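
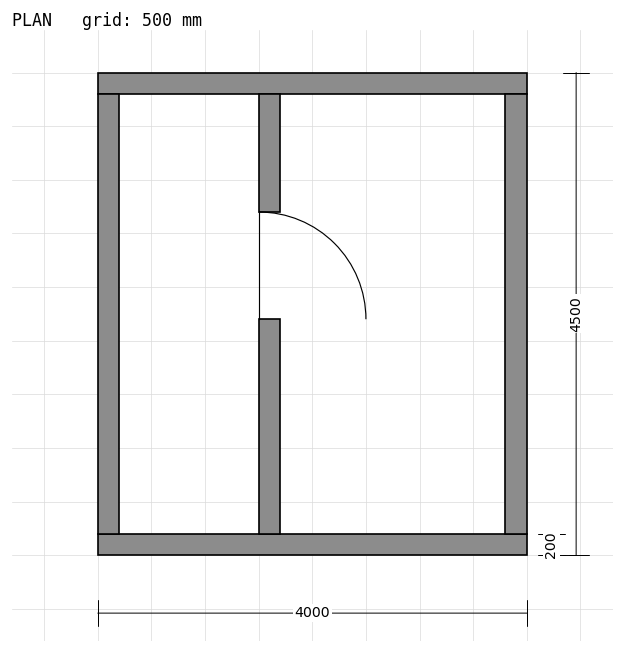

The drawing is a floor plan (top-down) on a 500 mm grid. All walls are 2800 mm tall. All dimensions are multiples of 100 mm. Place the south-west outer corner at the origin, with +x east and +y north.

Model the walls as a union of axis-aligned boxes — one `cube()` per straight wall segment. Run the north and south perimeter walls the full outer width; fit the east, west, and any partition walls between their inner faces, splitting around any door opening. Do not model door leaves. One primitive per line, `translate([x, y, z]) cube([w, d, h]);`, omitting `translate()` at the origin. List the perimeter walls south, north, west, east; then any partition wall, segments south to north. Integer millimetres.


cube([4000, 200, 2800]);
translate([0, 4300, 0]) cube([4000, 200, 2800]);
translate([0, 200, 0]) cube([200, 4100, 2800]);
translate([3800, 200, 0]) cube([200, 4100, 2800]);
translate([1500, 200, 0]) cube([200, 2000, 2800]);
translate([1500, 3200, 0]) cube([200, 1100, 2800]);


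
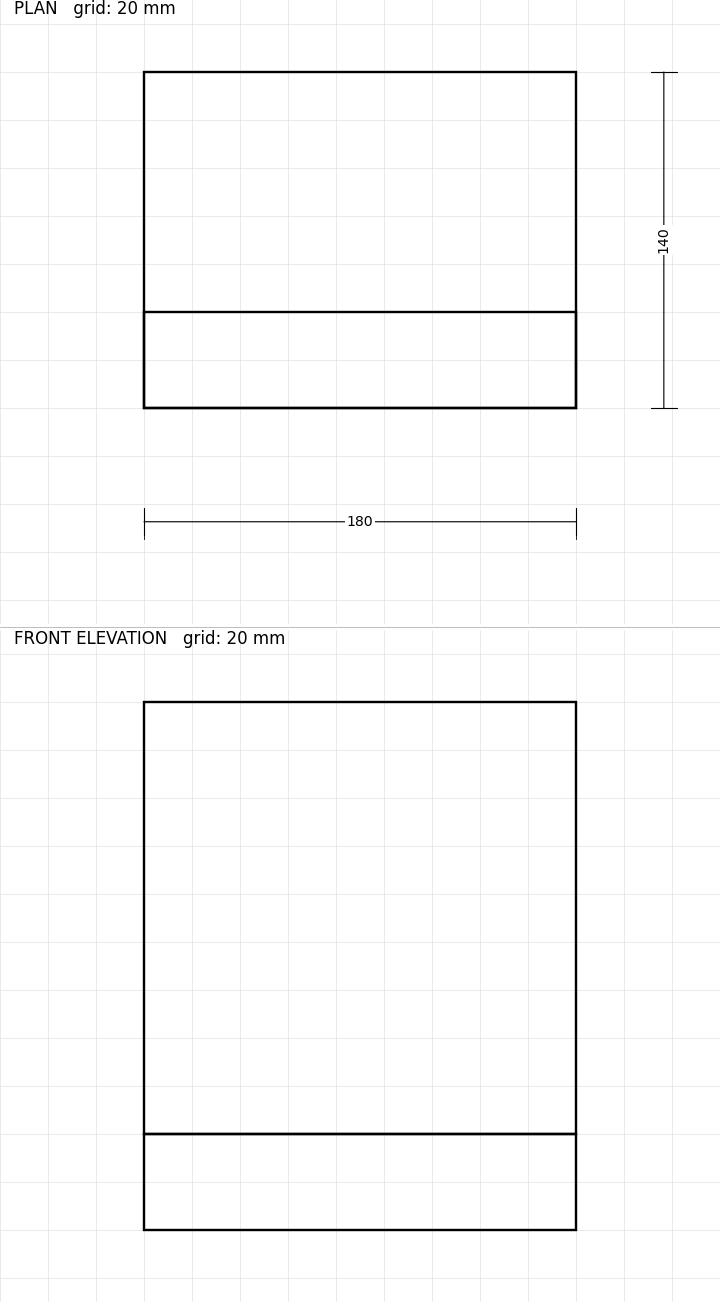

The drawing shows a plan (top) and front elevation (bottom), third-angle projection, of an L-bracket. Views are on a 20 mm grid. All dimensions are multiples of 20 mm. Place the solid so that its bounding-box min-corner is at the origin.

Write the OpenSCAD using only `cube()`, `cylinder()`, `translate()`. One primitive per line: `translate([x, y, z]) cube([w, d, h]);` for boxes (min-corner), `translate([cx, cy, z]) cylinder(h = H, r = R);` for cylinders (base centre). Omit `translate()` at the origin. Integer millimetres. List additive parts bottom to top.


cube([180, 140, 40]);
translate([0, 0, 40]) cube([180, 40, 180]);


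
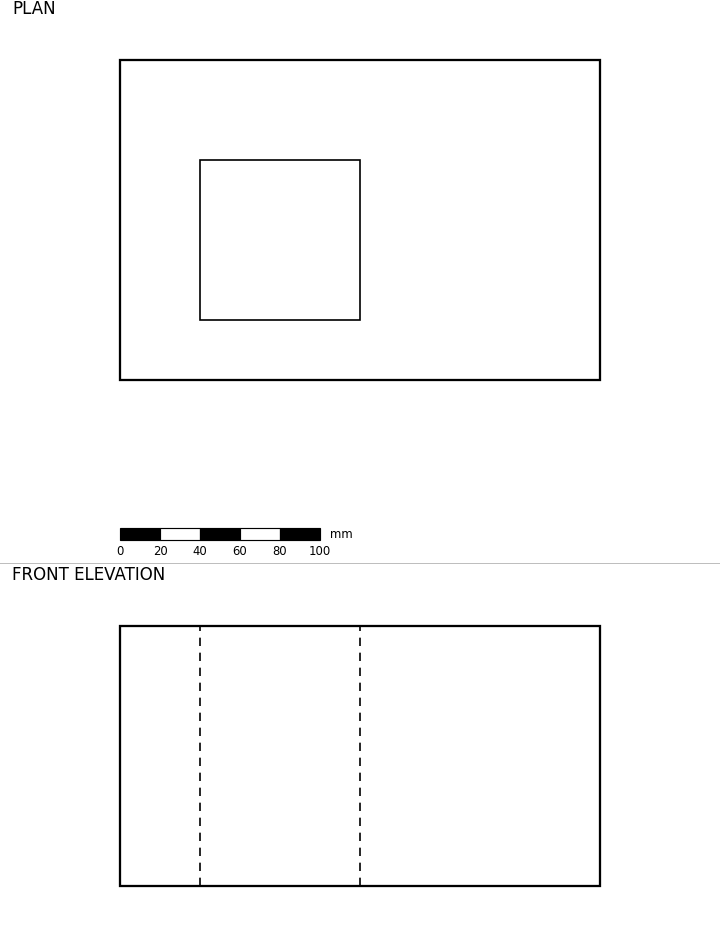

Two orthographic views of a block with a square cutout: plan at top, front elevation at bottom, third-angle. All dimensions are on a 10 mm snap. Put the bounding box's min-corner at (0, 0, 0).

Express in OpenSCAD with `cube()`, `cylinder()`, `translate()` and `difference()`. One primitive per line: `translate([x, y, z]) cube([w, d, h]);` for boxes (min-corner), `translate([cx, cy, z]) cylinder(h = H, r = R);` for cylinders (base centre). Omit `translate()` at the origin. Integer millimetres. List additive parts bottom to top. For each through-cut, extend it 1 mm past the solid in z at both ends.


difference() {
  cube([240, 160, 130]);
  translate([40, 30, -1]) cube([80, 80, 132]);
}


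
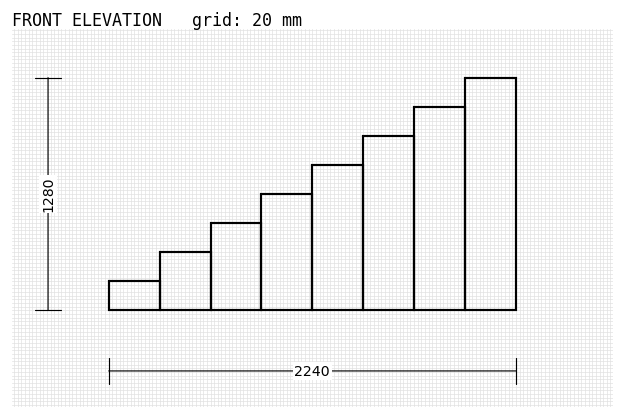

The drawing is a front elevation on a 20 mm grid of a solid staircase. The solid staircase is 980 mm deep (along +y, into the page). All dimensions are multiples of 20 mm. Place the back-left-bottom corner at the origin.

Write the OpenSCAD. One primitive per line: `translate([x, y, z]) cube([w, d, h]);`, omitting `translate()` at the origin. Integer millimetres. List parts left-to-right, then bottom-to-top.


cube([280, 980, 160]);
translate([280, 0, 0]) cube([280, 980, 320]);
translate([560, 0, 0]) cube([280, 980, 480]);
translate([840, 0, 0]) cube([280, 980, 640]);
translate([1120, 0, 0]) cube([280, 980, 800]);
translate([1400, 0, 0]) cube([280, 980, 960]);
translate([1680, 0, 0]) cube([280, 980, 1120]);
translate([1960, 0, 0]) cube([280, 980, 1280]);


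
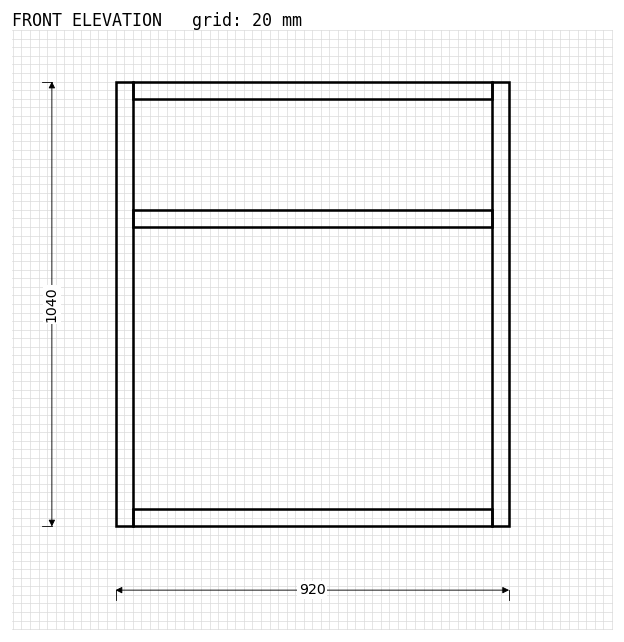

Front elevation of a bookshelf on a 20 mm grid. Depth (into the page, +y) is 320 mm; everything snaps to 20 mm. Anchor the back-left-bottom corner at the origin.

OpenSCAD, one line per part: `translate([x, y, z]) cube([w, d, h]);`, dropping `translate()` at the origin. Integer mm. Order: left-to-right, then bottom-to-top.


cube([40, 320, 1040]);
translate([40, 0, 0]) cube([840, 320, 40]);
translate([40, 0, 700]) cube([840, 320, 40]);
translate([40, 0, 1000]) cube([840, 320, 40]);
translate([880, 0, 0]) cube([40, 320, 1040]);


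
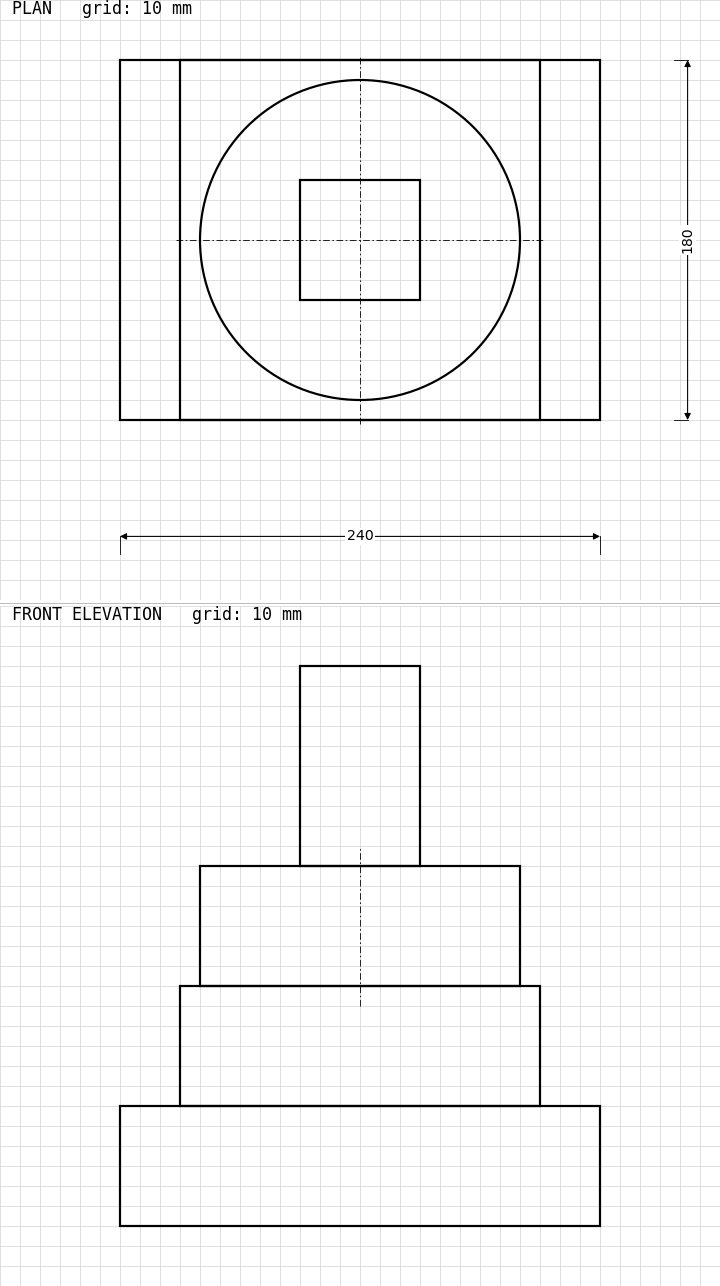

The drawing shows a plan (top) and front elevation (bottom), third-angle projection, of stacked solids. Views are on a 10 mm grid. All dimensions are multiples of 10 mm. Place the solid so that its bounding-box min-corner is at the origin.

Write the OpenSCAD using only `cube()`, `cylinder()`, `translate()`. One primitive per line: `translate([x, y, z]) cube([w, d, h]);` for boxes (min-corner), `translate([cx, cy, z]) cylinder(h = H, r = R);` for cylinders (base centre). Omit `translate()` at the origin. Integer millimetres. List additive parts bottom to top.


cube([240, 180, 60]);
translate([30, 0, 60]) cube([180, 180, 60]);
translate([120, 90, 120]) cylinder(h = 60, r = 80);
translate([90, 60, 180]) cube([60, 60, 100]);


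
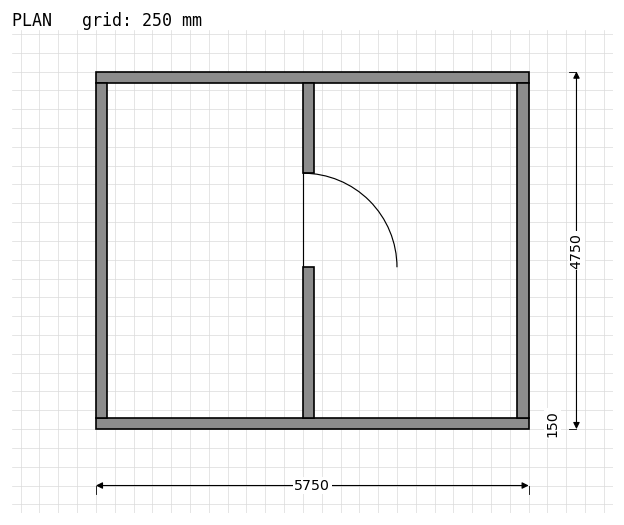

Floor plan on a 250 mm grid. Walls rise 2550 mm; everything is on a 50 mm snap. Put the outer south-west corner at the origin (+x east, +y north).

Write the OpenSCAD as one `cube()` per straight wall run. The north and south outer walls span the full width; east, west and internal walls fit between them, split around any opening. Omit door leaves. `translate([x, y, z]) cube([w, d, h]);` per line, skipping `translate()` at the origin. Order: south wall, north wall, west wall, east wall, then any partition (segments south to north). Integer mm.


cube([5750, 150, 2550]);
translate([0, 4600, 0]) cube([5750, 150, 2550]);
translate([0, 150, 0]) cube([150, 4450, 2550]);
translate([5600, 150, 0]) cube([150, 4450, 2550]);
translate([2750, 150, 0]) cube([150, 2000, 2550]);
translate([2750, 3400, 0]) cube([150, 1200, 2550]);


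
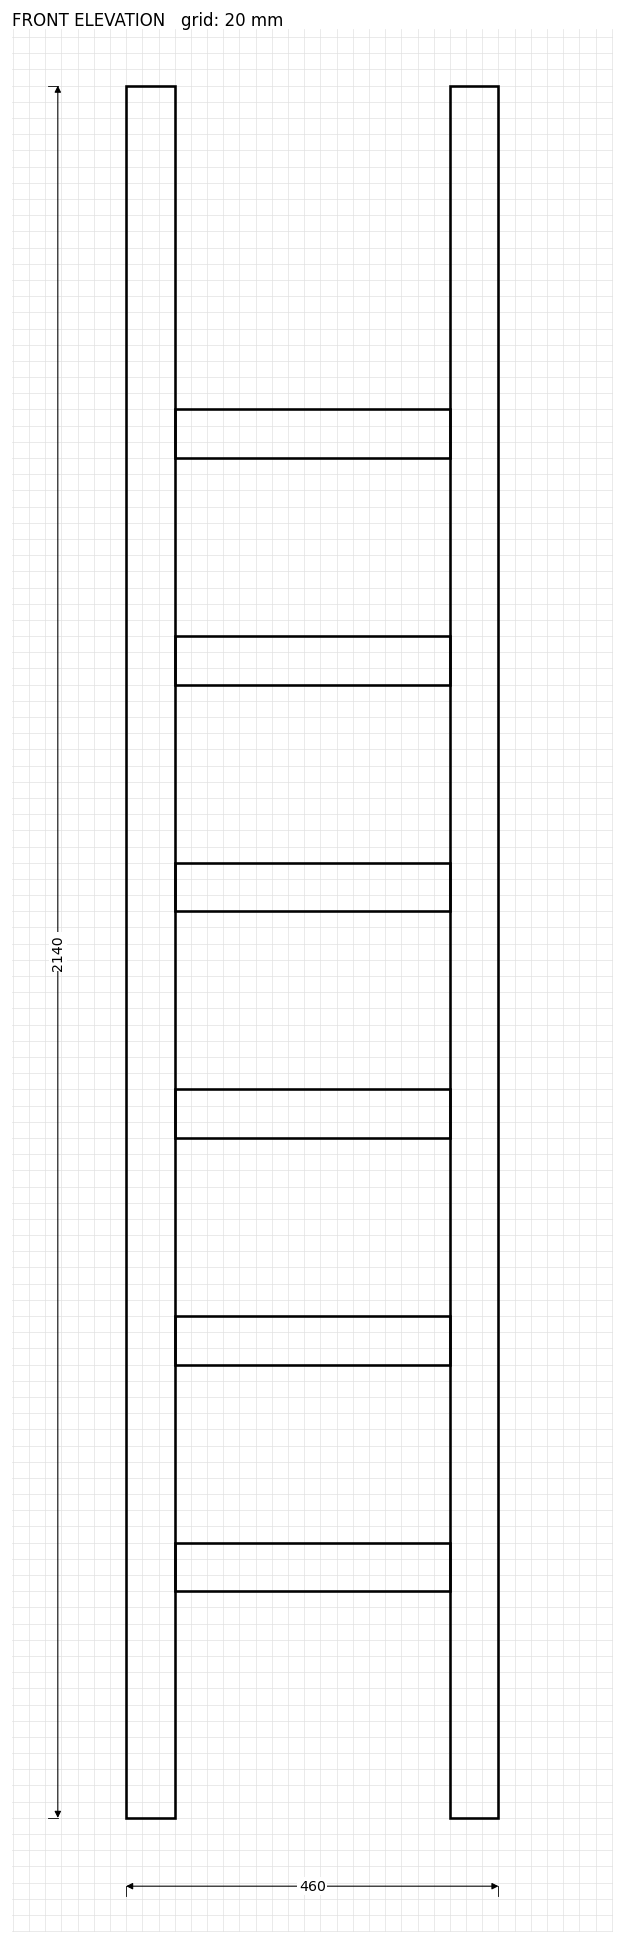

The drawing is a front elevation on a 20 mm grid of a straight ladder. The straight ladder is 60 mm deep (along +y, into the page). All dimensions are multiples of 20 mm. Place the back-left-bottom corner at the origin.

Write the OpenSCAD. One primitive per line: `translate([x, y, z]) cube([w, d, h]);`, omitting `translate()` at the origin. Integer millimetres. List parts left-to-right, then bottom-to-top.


cube([60, 60, 2140]);
translate([60, 0, 280]) cube([340, 60, 60]);
translate([60, 0, 560]) cube([340, 60, 60]);
translate([60, 0, 840]) cube([340, 60, 60]);
translate([60, 0, 1120]) cube([340, 60, 60]);
translate([60, 0, 1400]) cube([340, 60, 60]);
translate([60, 0, 1680]) cube([340, 60, 60]);
translate([400, 0, 0]) cube([60, 60, 2140]);


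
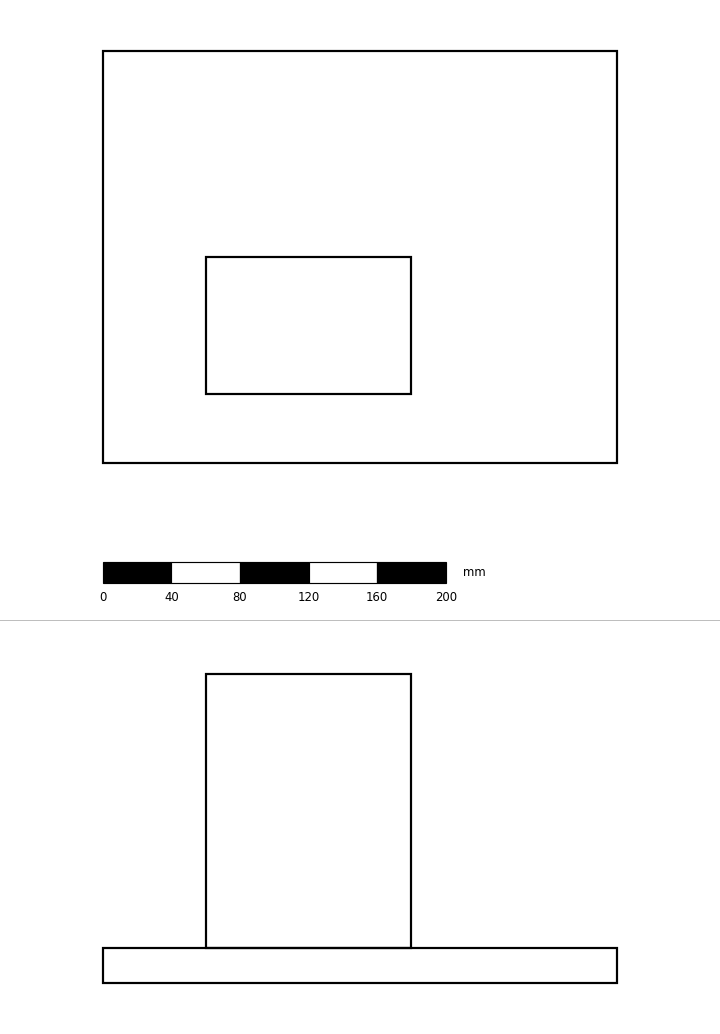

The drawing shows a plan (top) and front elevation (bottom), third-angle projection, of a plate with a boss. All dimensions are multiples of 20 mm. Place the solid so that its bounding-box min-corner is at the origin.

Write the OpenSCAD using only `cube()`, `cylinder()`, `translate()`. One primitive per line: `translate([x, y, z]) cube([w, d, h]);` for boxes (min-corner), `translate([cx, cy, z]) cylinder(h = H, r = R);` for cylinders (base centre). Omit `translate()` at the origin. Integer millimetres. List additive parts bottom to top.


cube([300, 240, 20]);
translate([60, 40, 20]) cube([120, 80, 160]);


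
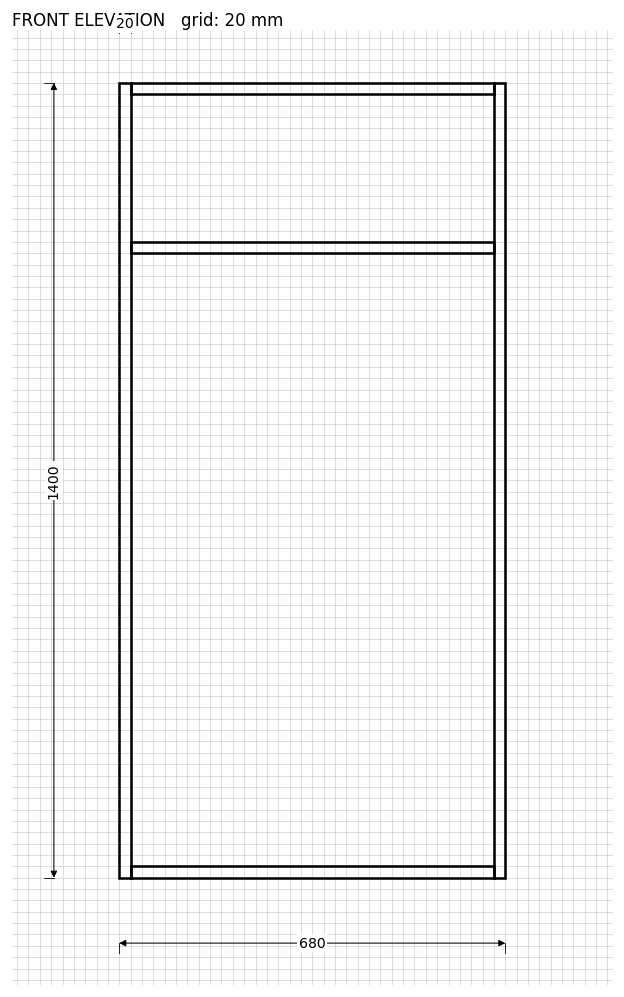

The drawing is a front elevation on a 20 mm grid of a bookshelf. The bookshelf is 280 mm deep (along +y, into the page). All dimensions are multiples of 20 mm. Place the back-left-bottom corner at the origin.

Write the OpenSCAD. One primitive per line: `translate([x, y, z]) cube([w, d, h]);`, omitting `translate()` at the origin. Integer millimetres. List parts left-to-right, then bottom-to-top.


cube([20, 280, 1400]);
translate([20, 0, 0]) cube([640, 280, 20]);
translate([20, 0, 1100]) cube([640, 280, 20]);
translate([20, 0, 1380]) cube([640, 280, 20]);
translate([660, 0, 0]) cube([20, 280, 1400]);


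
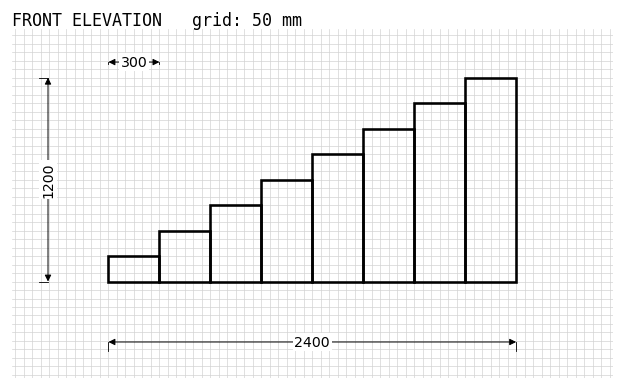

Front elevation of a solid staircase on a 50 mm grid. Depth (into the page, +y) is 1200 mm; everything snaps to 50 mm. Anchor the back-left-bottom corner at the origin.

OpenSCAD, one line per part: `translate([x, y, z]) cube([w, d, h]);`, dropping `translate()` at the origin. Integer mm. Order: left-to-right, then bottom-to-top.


cube([300, 1200, 150]);
translate([300, 0, 0]) cube([300, 1200, 300]);
translate([600, 0, 0]) cube([300, 1200, 450]);
translate([900, 0, 0]) cube([300, 1200, 600]);
translate([1200, 0, 0]) cube([300, 1200, 750]);
translate([1500, 0, 0]) cube([300, 1200, 900]);
translate([1800, 0, 0]) cube([300, 1200, 1050]);
translate([2100, 0, 0]) cube([300, 1200, 1200]);


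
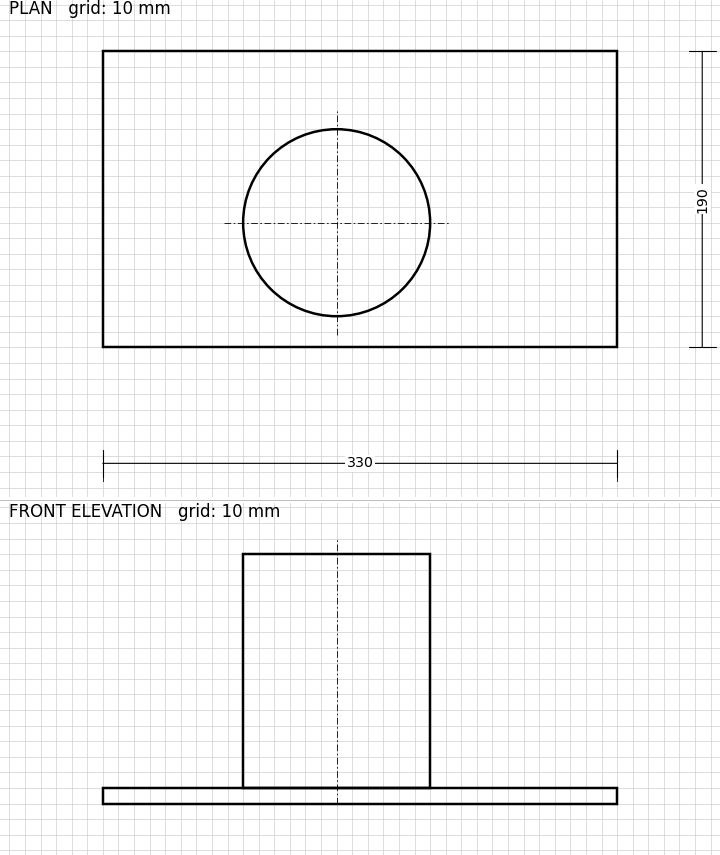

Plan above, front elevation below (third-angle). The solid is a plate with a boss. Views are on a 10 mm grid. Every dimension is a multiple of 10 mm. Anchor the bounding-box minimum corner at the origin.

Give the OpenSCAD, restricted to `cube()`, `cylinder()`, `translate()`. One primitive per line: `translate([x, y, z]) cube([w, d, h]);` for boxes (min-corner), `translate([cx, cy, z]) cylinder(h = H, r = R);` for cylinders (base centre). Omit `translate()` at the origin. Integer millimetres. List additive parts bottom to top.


cube([330, 190, 10]);
translate([150, 80, 10]) cylinder(h = 150, r = 60);


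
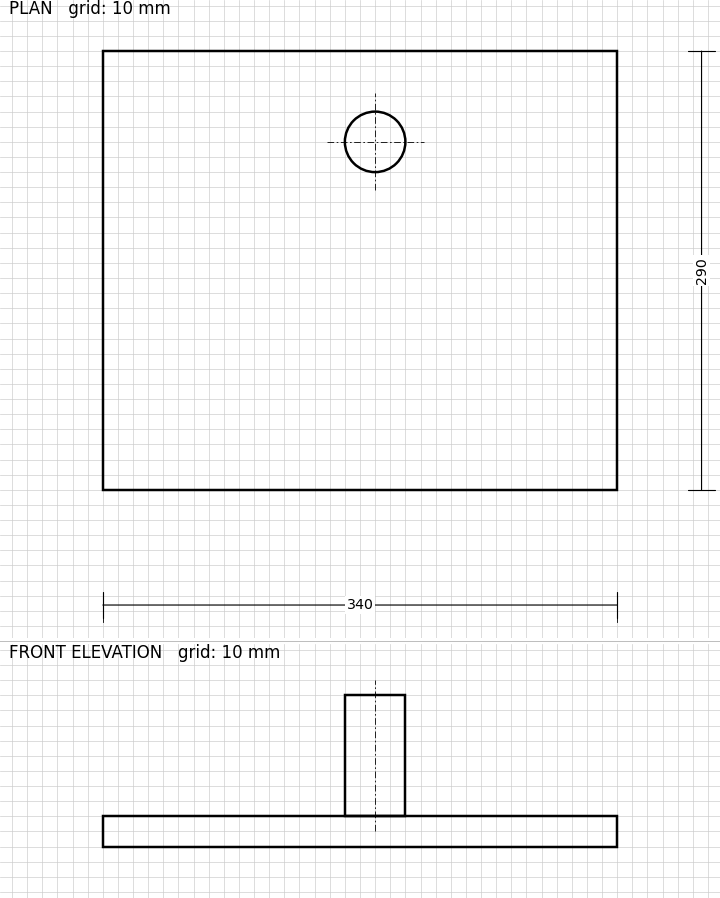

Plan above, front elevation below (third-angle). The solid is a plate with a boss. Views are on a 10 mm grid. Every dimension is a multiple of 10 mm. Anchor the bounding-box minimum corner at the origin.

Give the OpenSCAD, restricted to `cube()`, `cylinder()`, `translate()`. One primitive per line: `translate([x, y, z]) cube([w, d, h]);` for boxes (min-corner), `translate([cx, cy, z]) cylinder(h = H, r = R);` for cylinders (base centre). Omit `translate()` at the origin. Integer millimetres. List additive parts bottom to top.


cube([340, 290, 20]);
translate([180, 230, 20]) cylinder(h = 80, r = 20);


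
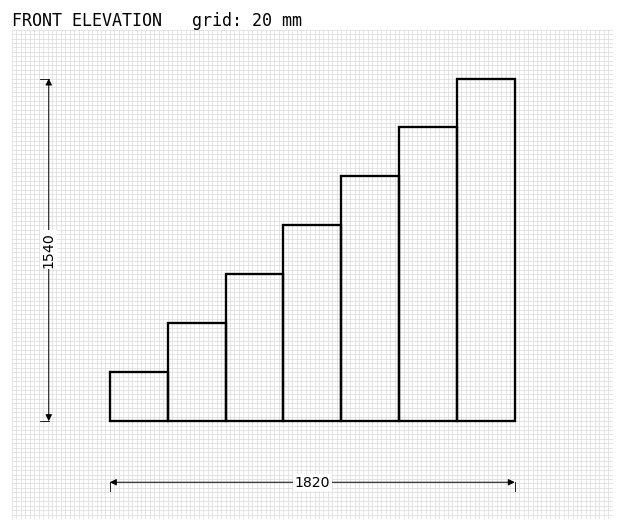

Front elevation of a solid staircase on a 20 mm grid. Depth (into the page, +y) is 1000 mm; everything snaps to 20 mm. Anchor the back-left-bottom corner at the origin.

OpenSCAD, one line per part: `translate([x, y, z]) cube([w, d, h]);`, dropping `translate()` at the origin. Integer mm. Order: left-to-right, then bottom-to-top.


cube([260, 1000, 220]);
translate([260, 0, 0]) cube([260, 1000, 440]);
translate([520, 0, 0]) cube([260, 1000, 660]);
translate([780, 0, 0]) cube([260, 1000, 880]);
translate([1040, 0, 0]) cube([260, 1000, 1100]);
translate([1300, 0, 0]) cube([260, 1000, 1320]);
translate([1560, 0, 0]) cube([260, 1000, 1540]);


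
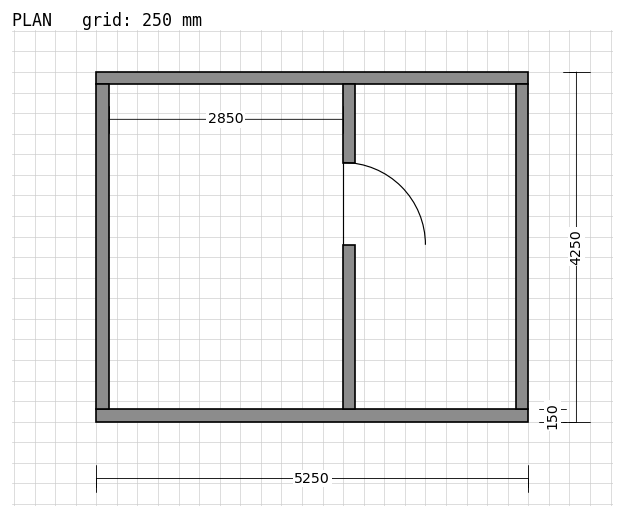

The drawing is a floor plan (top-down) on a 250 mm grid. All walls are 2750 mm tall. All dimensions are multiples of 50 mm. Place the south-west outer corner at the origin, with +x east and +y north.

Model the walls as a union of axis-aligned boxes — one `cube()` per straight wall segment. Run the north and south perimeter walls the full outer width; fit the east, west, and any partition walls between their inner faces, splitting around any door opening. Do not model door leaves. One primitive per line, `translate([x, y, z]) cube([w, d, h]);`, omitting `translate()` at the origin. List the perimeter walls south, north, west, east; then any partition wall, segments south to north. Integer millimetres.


cube([5250, 150, 2750]);
translate([0, 4100, 0]) cube([5250, 150, 2750]);
translate([0, 150, 0]) cube([150, 3950, 2750]);
translate([5100, 150, 0]) cube([150, 3950, 2750]);
translate([3000, 150, 0]) cube([150, 2000, 2750]);
translate([3000, 3150, 0]) cube([150, 950, 2750]);


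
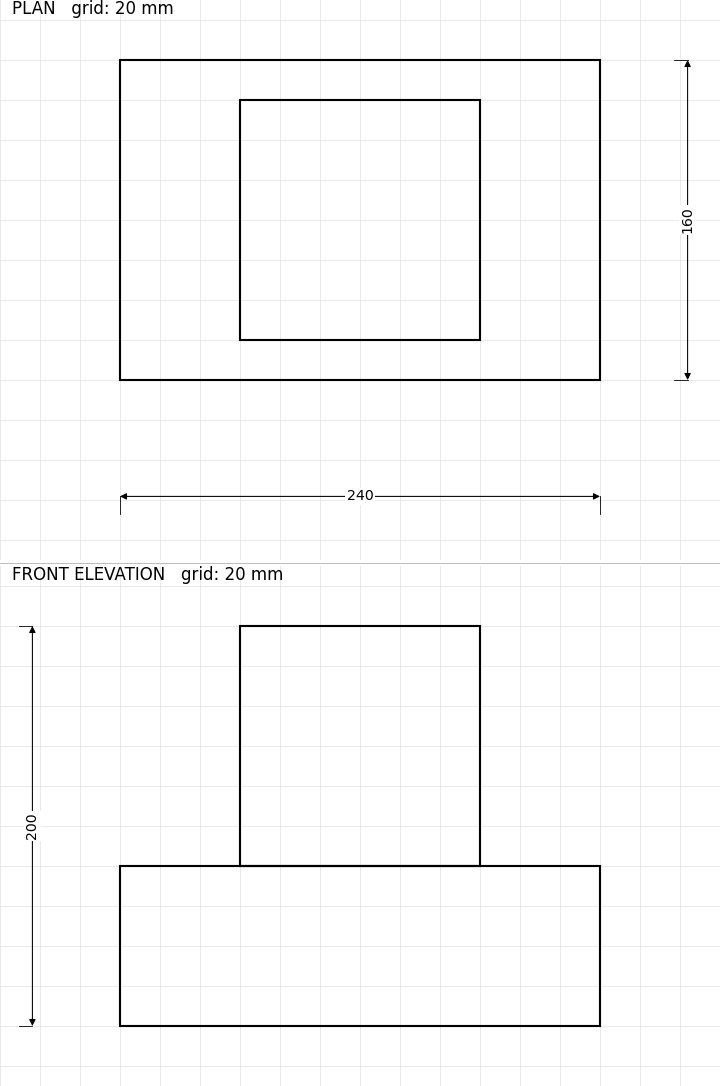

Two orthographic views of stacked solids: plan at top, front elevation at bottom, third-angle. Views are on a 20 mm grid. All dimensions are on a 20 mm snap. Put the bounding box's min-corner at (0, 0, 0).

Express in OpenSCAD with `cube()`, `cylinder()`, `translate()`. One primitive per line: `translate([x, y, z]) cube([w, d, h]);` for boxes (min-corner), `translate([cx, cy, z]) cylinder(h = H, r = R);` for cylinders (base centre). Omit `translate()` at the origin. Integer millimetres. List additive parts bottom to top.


cube([240, 160, 80]);
translate([60, 20, 80]) cube([120, 120, 120]);


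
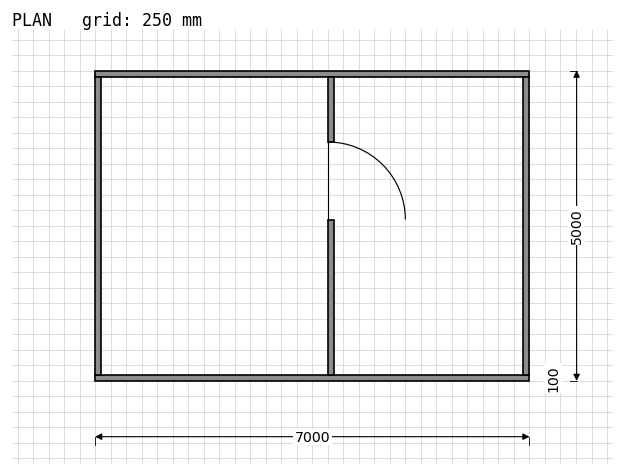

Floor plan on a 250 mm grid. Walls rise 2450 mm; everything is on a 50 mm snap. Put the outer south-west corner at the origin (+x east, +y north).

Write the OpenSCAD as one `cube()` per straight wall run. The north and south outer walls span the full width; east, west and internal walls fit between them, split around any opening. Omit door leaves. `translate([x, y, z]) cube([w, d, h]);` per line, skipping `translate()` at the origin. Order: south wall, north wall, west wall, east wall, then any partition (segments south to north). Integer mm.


cube([7000, 100, 2450]);
translate([0, 4900, 0]) cube([7000, 100, 2450]);
translate([0, 100, 0]) cube([100, 4800, 2450]);
translate([6900, 100, 0]) cube([100, 4800, 2450]);
translate([3750, 100, 0]) cube([100, 2500, 2450]);
translate([3750, 3850, 0]) cube([100, 1050, 2450]);


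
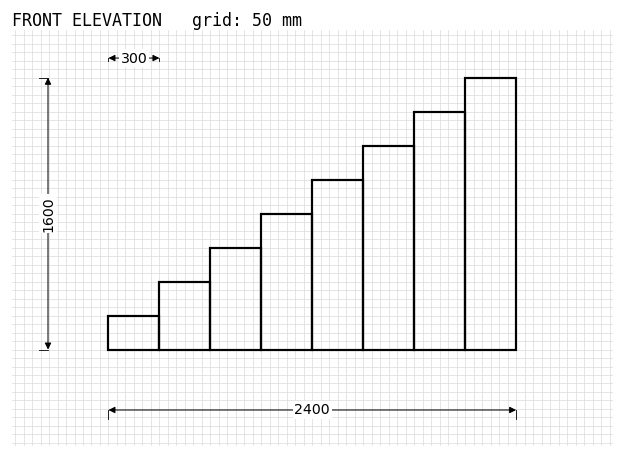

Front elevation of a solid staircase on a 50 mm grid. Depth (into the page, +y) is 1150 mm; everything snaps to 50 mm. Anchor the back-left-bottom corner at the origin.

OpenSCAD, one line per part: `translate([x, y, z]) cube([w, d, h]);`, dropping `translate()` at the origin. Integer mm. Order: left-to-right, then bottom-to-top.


cube([300, 1150, 200]);
translate([300, 0, 0]) cube([300, 1150, 400]);
translate([600, 0, 0]) cube([300, 1150, 600]);
translate([900, 0, 0]) cube([300, 1150, 800]);
translate([1200, 0, 0]) cube([300, 1150, 1000]);
translate([1500, 0, 0]) cube([300, 1150, 1200]);
translate([1800, 0, 0]) cube([300, 1150, 1400]);
translate([2100, 0, 0]) cube([300, 1150, 1600]);


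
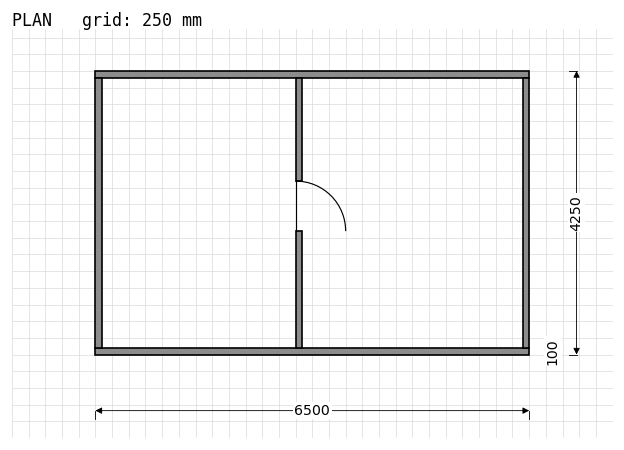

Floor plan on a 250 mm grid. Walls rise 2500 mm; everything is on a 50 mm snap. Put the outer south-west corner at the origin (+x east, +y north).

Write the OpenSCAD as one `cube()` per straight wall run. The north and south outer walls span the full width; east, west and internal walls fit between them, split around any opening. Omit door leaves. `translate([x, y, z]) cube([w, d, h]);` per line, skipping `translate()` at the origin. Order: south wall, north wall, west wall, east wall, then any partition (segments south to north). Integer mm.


cube([6500, 100, 2500]);
translate([0, 4150, 0]) cube([6500, 100, 2500]);
translate([0, 100, 0]) cube([100, 4050, 2500]);
translate([6400, 100, 0]) cube([100, 4050, 2500]);
translate([3000, 100, 0]) cube([100, 1750, 2500]);
translate([3000, 2600, 0]) cube([100, 1550, 2500]);


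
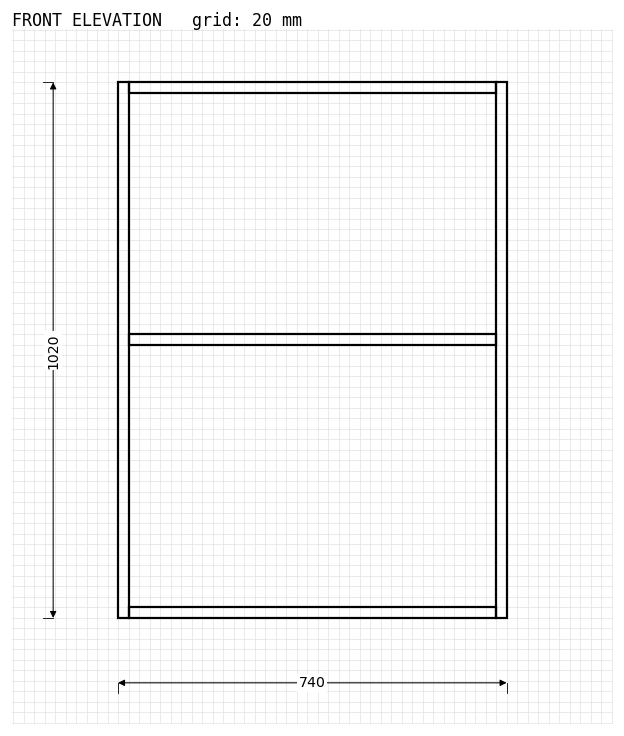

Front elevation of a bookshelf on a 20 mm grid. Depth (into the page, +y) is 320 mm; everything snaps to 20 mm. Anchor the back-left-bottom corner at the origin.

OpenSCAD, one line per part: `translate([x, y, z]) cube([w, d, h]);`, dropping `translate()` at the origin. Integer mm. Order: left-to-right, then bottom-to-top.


cube([20, 320, 1020]);
translate([20, 0, 0]) cube([700, 320, 20]);
translate([20, 0, 520]) cube([700, 320, 20]);
translate([20, 0, 1000]) cube([700, 320, 20]);
translate([720, 0, 0]) cube([20, 320, 1020]);


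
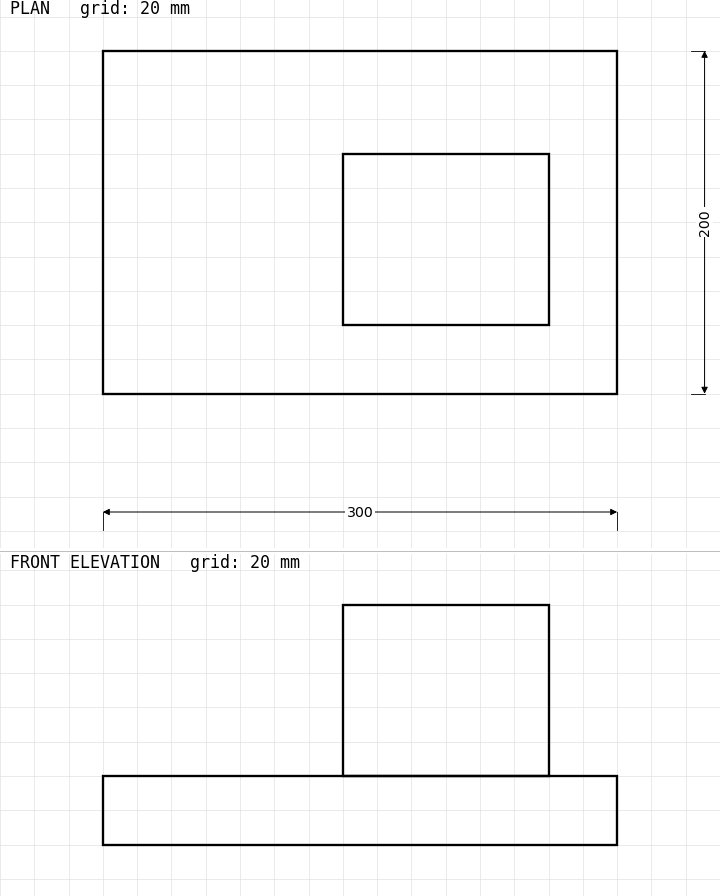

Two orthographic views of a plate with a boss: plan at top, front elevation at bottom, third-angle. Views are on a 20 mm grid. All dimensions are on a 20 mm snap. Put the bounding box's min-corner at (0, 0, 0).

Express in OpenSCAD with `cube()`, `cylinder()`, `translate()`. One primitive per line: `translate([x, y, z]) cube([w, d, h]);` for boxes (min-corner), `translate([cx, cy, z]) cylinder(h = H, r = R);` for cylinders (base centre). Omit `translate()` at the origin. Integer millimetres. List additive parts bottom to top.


cube([300, 200, 40]);
translate([140, 40, 40]) cube([120, 100, 100]);


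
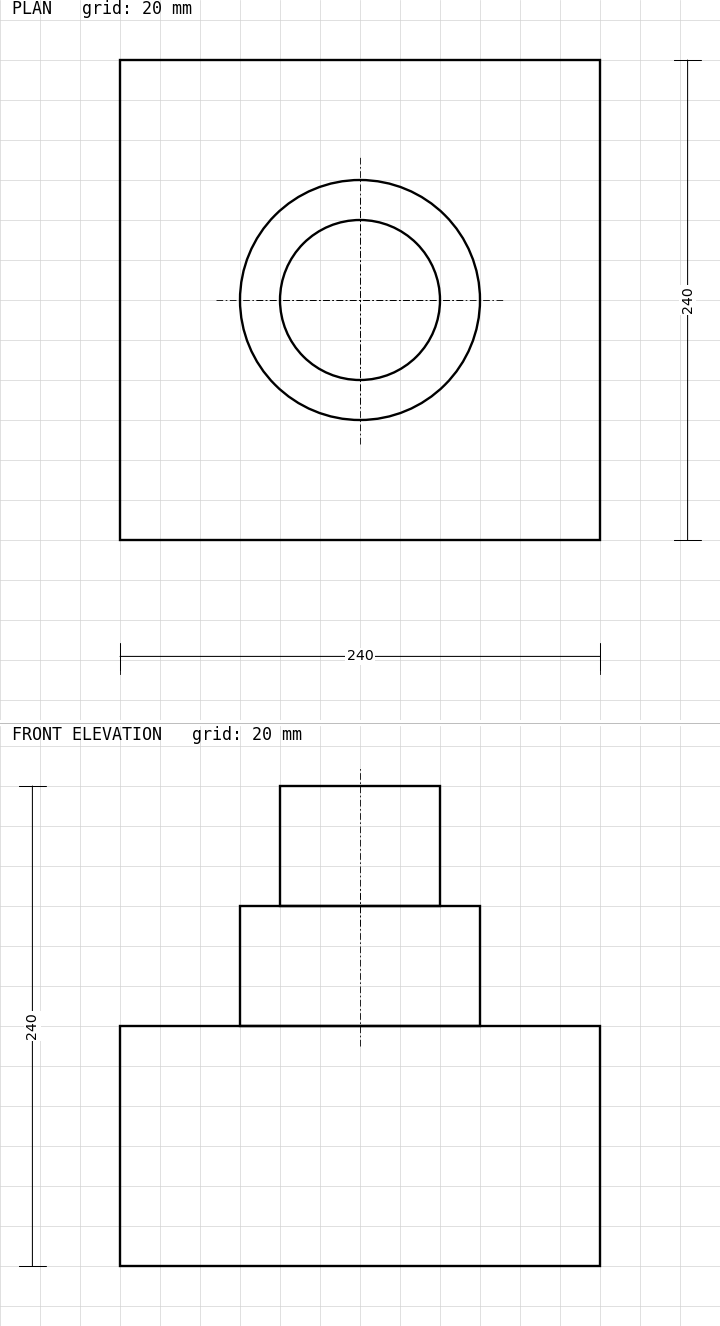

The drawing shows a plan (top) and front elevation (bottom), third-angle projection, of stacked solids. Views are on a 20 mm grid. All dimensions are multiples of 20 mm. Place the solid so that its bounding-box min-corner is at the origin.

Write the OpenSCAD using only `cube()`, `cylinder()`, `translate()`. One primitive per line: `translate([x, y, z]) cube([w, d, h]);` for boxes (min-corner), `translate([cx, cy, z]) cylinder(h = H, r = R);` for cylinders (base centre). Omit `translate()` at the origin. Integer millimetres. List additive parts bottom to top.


cube([240, 240, 120]);
translate([120, 120, 120]) cylinder(h = 60, r = 60);
translate([120, 120, 180]) cylinder(h = 60, r = 40);


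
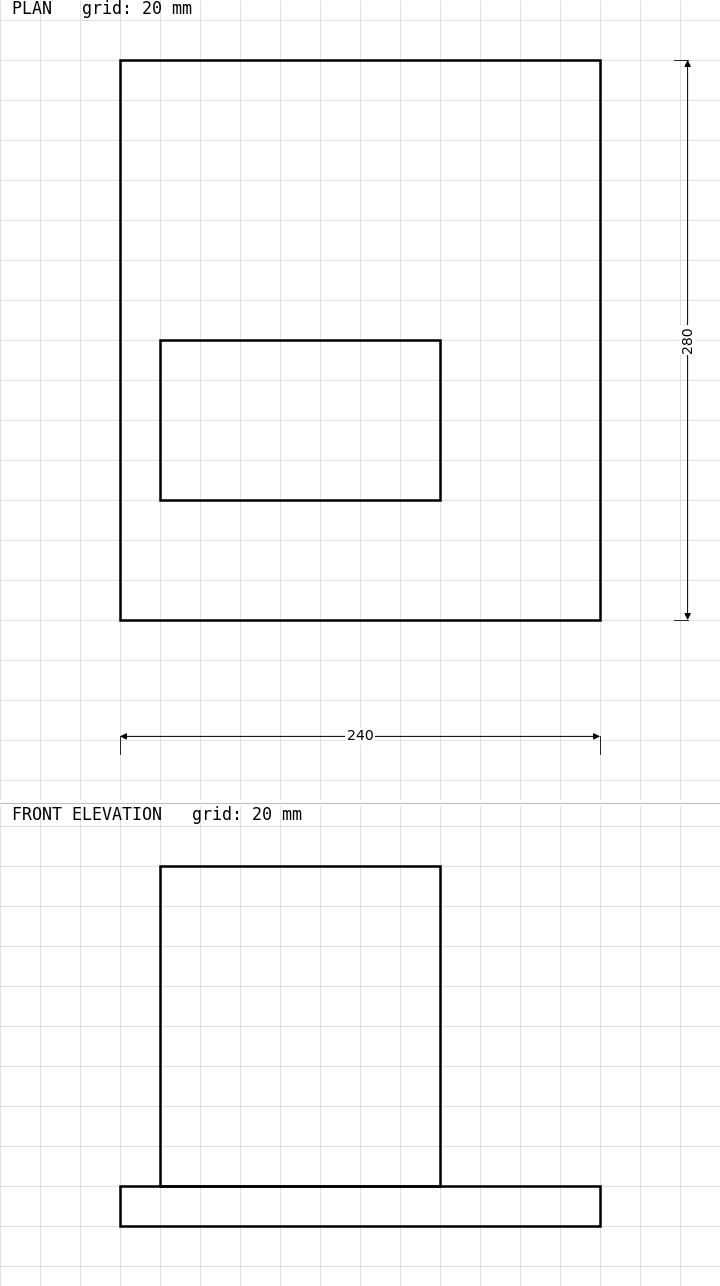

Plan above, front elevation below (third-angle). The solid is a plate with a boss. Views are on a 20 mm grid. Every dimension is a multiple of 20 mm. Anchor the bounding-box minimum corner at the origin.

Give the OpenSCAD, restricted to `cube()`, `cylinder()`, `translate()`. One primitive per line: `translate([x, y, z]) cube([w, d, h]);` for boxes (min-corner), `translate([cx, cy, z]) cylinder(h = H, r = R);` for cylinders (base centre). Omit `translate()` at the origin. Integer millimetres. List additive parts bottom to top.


cube([240, 280, 20]);
translate([20, 60, 20]) cube([140, 80, 160]);


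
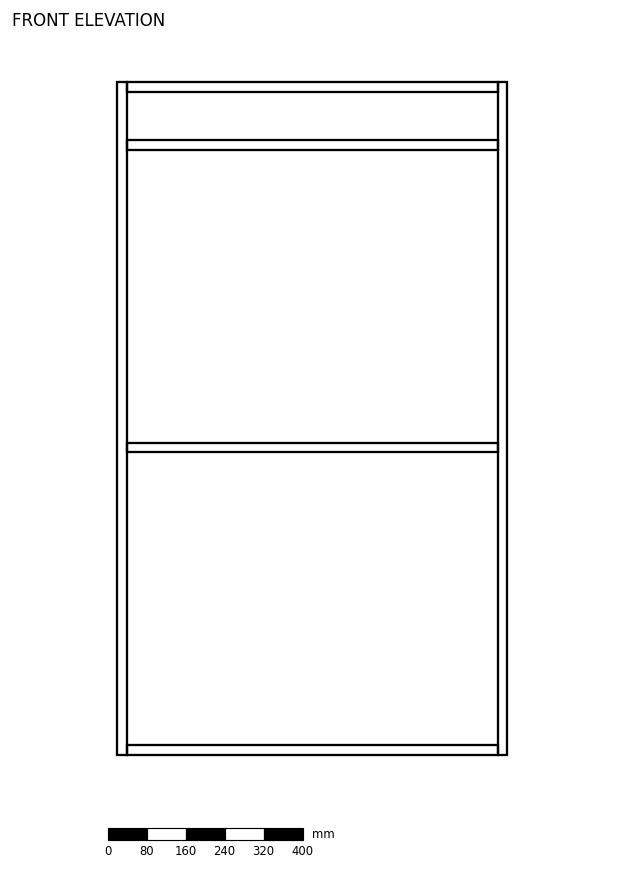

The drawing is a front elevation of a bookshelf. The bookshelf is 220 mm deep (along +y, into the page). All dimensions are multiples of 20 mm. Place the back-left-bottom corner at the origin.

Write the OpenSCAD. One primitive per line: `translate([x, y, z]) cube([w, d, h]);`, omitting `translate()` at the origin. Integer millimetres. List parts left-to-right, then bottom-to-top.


cube([20, 220, 1380]);
translate([20, 0, 0]) cube([760, 220, 20]);
translate([20, 0, 620]) cube([760, 220, 20]);
translate([20, 0, 1240]) cube([760, 220, 20]);
translate([20, 0, 1360]) cube([760, 220, 20]);
translate([780, 0, 0]) cube([20, 220, 1380]);


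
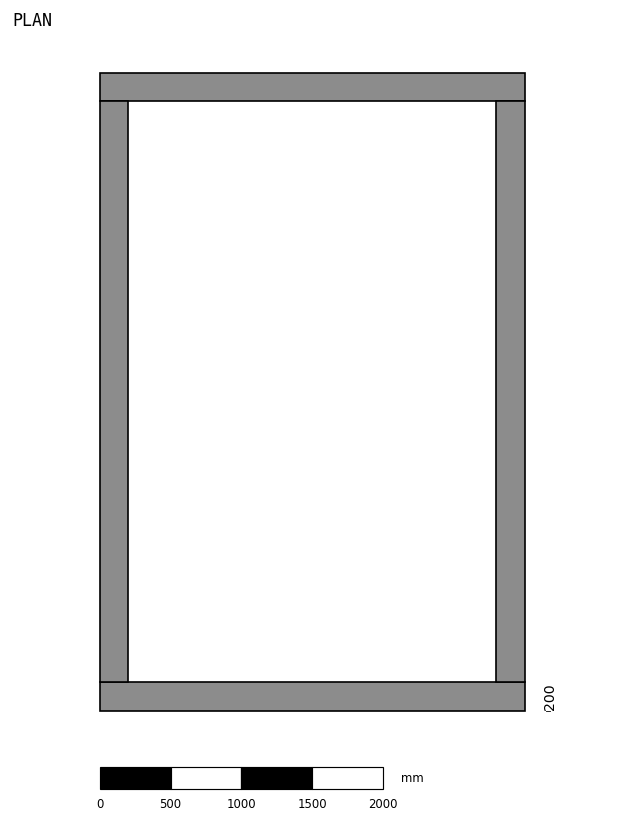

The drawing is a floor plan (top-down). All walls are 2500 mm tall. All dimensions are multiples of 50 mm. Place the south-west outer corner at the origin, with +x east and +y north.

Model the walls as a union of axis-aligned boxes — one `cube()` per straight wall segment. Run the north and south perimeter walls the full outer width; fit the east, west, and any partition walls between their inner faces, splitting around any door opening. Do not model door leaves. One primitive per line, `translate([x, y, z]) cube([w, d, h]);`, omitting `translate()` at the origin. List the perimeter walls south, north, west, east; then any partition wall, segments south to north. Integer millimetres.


cube([3000, 200, 2500]);
translate([0, 4300, 0]) cube([3000, 200, 2500]);
translate([0, 200, 0]) cube([200, 4100, 2500]);
translate([2800, 200, 0]) cube([200, 4100, 2500]);


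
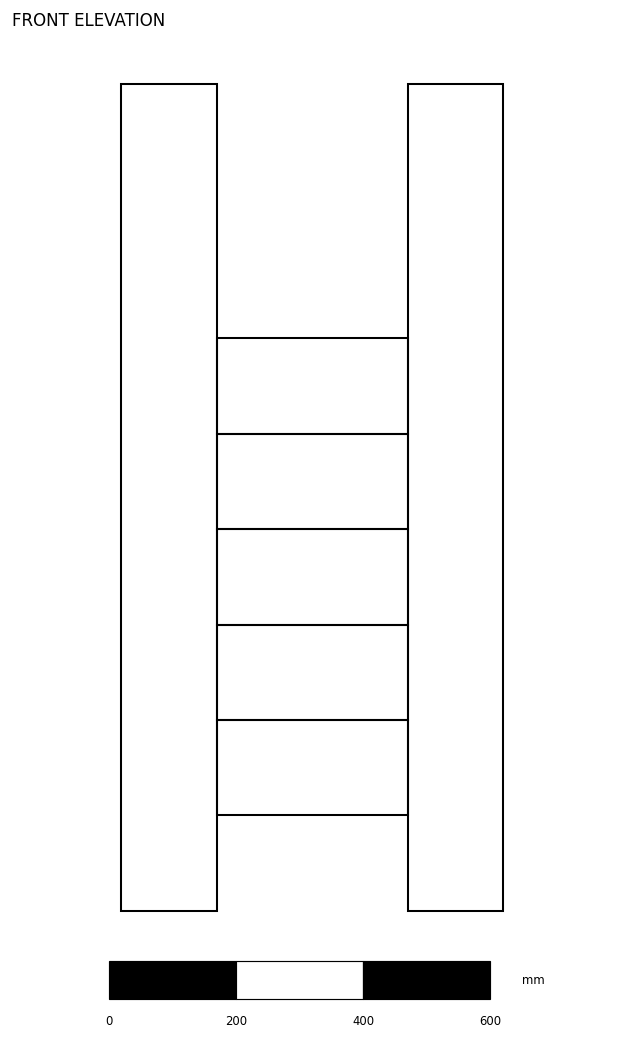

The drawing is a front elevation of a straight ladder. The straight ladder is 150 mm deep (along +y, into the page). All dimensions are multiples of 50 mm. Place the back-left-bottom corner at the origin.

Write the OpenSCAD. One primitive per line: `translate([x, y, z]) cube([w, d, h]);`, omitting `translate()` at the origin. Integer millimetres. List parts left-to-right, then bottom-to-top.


cube([150, 150, 1300]);
translate([150, 0, 150]) cube([300, 150, 150]);
translate([150, 0, 300]) cube([300, 150, 150]);
translate([150, 0, 450]) cube([300, 150, 150]);
translate([150, 0, 600]) cube([300, 150, 150]);
translate([150, 0, 750]) cube([300, 150, 150]);
translate([450, 0, 0]) cube([150, 150, 1300]);


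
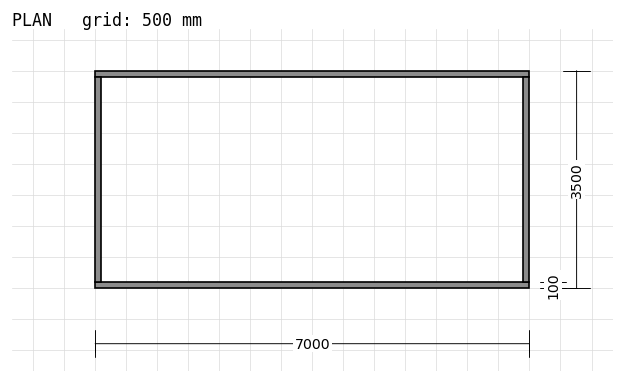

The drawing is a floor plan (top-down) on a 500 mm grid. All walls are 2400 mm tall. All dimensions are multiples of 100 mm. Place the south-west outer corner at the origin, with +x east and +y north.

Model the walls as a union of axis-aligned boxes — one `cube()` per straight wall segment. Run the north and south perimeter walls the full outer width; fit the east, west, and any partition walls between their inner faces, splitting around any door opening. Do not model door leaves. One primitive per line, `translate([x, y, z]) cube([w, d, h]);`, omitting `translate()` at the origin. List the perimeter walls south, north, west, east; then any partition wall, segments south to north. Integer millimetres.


cube([7000, 100, 2400]);
translate([0, 3400, 0]) cube([7000, 100, 2400]);
translate([0, 100, 0]) cube([100, 3300, 2400]);
translate([6900, 100, 0]) cube([100, 3300, 2400]);


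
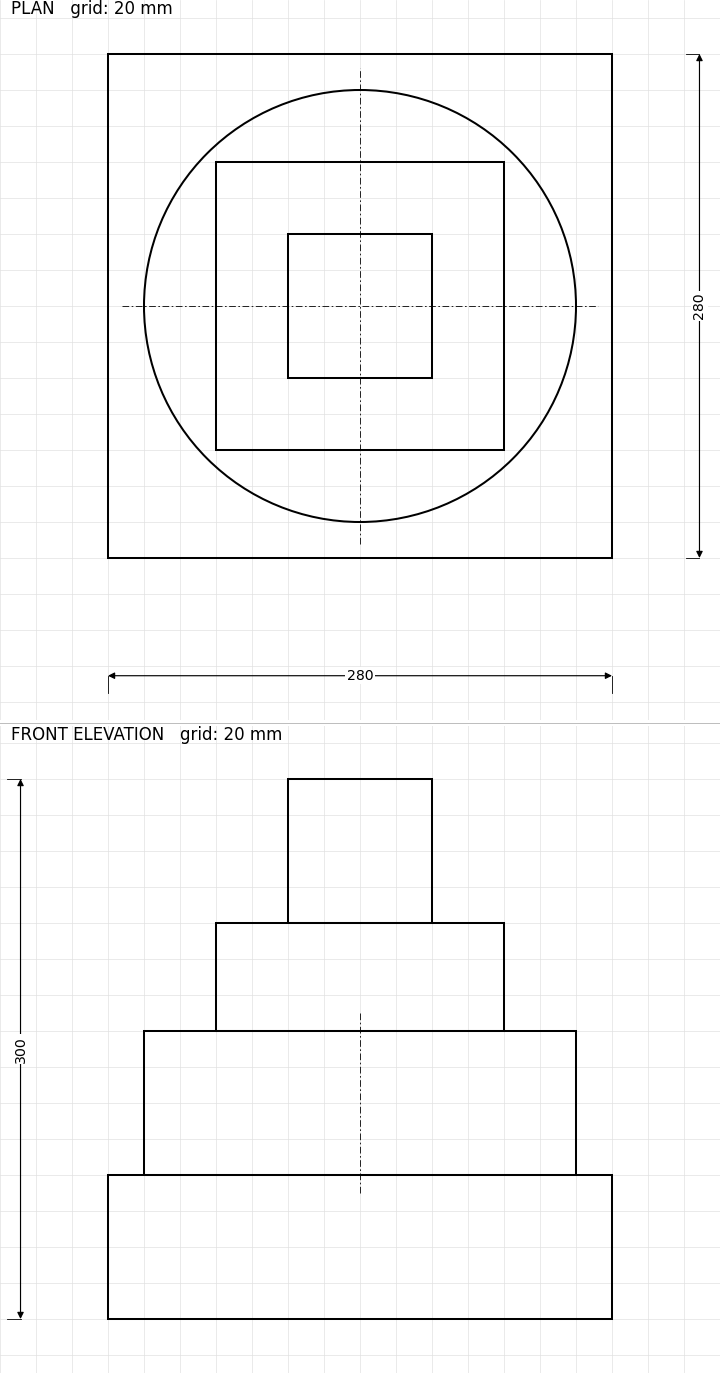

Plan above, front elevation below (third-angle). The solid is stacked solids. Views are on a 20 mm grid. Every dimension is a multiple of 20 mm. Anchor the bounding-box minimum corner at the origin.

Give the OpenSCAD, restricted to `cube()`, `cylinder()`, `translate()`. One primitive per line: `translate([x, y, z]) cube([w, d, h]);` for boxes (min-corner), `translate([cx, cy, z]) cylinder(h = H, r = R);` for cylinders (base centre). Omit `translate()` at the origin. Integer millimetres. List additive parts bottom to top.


cube([280, 280, 80]);
translate([140, 140, 80]) cylinder(h = 80, r = 120);
translate([60, 60, 160]) cube([160, 160, 60]);
translate([100, 100, 220]) cube([80, 80, 80]);


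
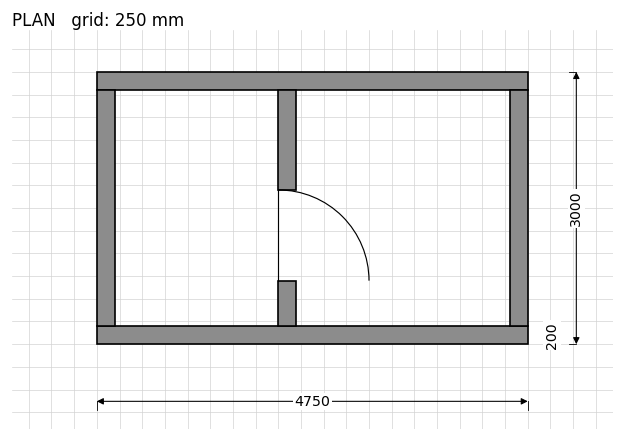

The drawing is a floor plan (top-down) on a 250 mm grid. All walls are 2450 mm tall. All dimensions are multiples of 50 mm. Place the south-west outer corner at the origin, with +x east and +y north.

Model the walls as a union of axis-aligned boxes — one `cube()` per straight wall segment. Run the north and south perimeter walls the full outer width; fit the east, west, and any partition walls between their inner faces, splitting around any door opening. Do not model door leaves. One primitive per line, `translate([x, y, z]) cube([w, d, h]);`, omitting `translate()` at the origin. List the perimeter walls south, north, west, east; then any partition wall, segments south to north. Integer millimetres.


cube([4750, 200, 2450]);
translate([0, 2800, 0]) cube([4750, 200, 2450]);
translate([0, 200, 0]) cube([200, 2600, 2450]);
translate([4550, 200, 0]) cube([200, 2600, 2450]);
translate([2000, 200, 0]) cube([200, 500, 2450]);
translate([2000, 1700, 0]) cube([200, 1100, 2450]);


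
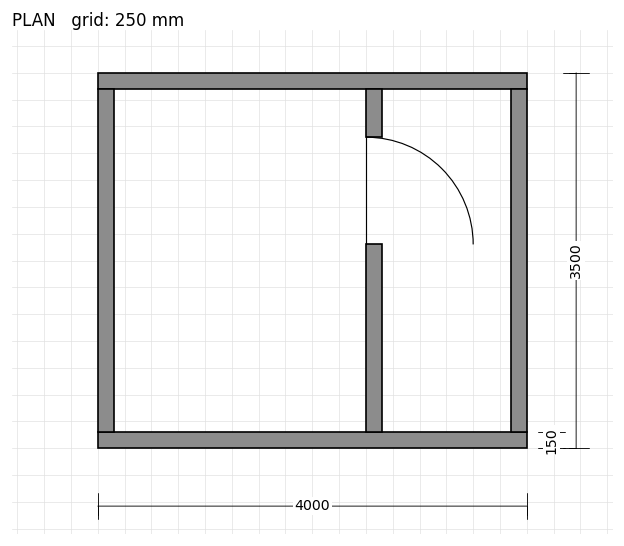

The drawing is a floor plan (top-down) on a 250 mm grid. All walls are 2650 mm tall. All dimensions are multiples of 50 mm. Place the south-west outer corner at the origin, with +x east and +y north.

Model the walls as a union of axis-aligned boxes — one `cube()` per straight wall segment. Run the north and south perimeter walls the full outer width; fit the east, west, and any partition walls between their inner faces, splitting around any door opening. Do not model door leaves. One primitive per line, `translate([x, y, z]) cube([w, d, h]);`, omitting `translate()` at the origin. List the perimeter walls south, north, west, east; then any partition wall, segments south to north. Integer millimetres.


cube([4000, 150, 2650]);
translate([0, 3350, 0]) cube([4000, 150, 2650]);
translate([0, 150, 0]) cube([150, 3200, 2650]);
translate([3850, 150, 0]) cube([150, 3200, 2650]);
translate([2500, 150, 0]) cube([150, 1750, 2650]);
translate([2500, 2900, 0]) cube([150, 450, 2650]);


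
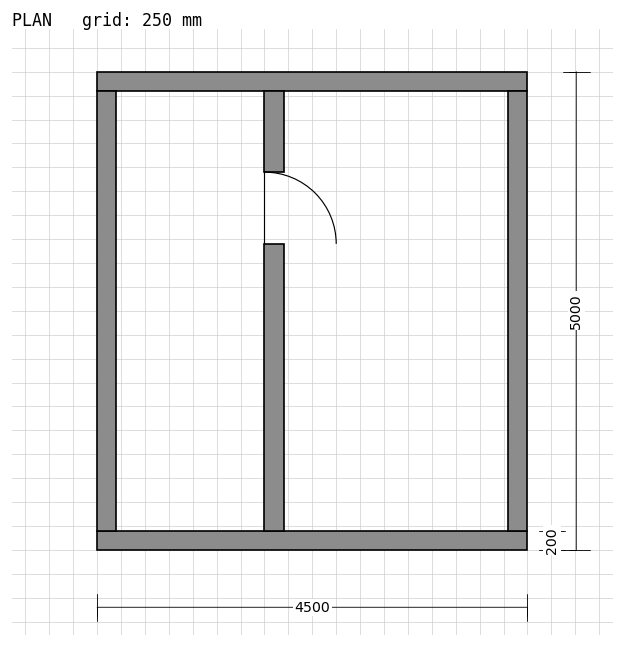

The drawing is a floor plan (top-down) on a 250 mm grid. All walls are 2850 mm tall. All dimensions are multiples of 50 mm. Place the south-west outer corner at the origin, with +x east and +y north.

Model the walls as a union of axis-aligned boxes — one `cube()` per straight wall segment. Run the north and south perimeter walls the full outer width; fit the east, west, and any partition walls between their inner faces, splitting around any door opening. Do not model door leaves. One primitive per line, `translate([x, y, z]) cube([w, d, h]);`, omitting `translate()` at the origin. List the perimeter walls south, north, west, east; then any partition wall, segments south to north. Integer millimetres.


cube([4500, 200, 2850]);
translate([0, 4800, 0]) cube([4500, 200, 2850]);
translate([0, 200, 0]) cube([200, 4600, 2850]);
translate([4300, 200, 0]) cube([200, 4600, 2850]);
translate([1750, 200, 0]) cube([200, 3000, 2850]);
translate([1750, 3950, 0]) cube([200, 850, 2850]);


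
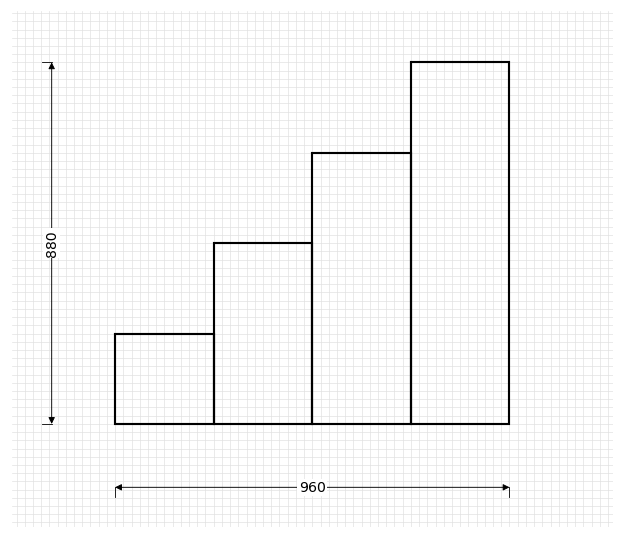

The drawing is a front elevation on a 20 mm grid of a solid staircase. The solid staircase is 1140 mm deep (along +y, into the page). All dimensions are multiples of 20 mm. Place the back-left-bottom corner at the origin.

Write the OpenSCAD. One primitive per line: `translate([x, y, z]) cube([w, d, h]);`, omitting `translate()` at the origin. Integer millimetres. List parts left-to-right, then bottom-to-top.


cube([240, 1140, 220]);
translate([240, 0, 0]) cube([240, 1140, 440]);
translate([480, 0, 0]) cube([240, 1140, 660]);
translate([720, 0, 0]) cube([240, 1140, 880]);


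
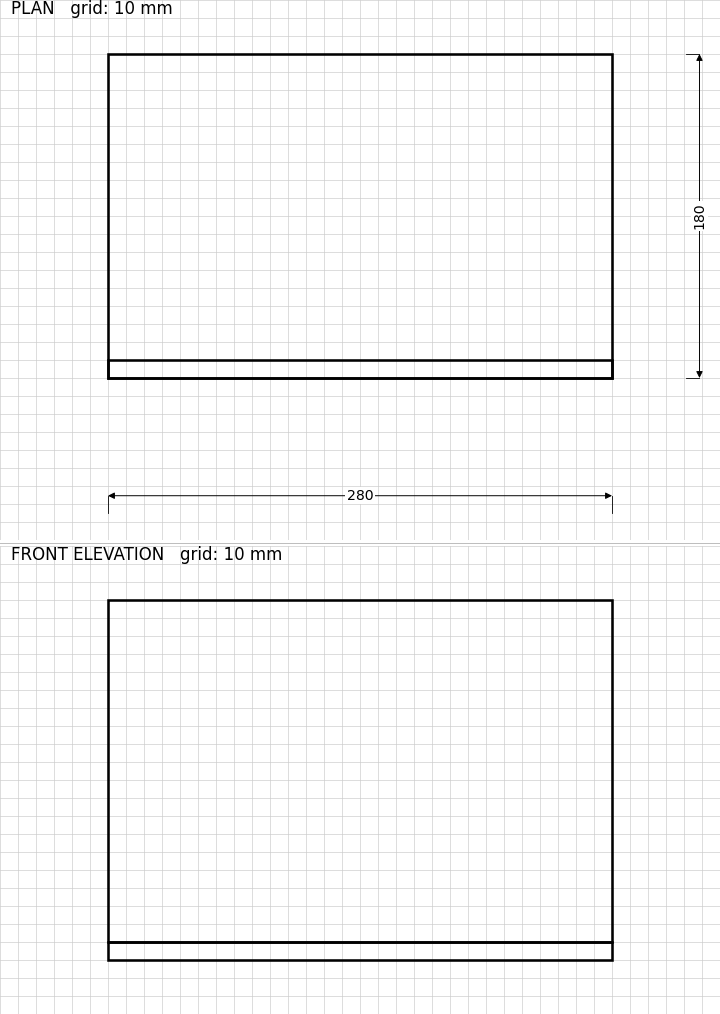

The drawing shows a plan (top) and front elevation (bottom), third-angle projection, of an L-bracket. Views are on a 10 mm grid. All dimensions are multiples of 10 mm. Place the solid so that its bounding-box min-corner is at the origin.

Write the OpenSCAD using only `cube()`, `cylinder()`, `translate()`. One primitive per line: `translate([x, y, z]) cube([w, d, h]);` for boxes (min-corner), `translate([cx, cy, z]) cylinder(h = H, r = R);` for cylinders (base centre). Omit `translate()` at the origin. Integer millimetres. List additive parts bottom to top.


cube([280, 180, 10]);
translate([0, 0, 10]) cube([280, 10, 190]);


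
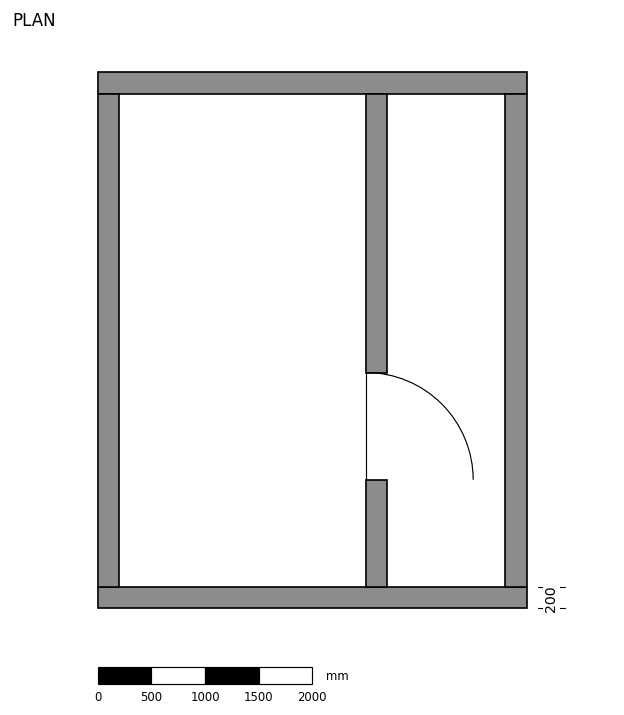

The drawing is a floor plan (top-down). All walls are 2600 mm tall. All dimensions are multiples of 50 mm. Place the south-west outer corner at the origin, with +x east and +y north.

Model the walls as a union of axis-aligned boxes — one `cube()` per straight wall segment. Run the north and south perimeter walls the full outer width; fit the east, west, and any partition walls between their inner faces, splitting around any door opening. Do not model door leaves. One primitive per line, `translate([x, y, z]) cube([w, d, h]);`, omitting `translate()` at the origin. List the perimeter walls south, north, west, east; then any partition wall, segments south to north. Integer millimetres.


cube([4000, 200, 2600]);
translate([0, 4800, 0]) cube([4000, 200, 2600]);
translate([0, 200, 0]) cube([200, 4600, 2600]);
translate([3800, 200, 0]) cube([200, 4600, 2600]);
translate([2500, 200, 0]) cube([200, 1000, 2600]);
translate([2500, 2200, 0]) cube([200, 2600, 2600]);


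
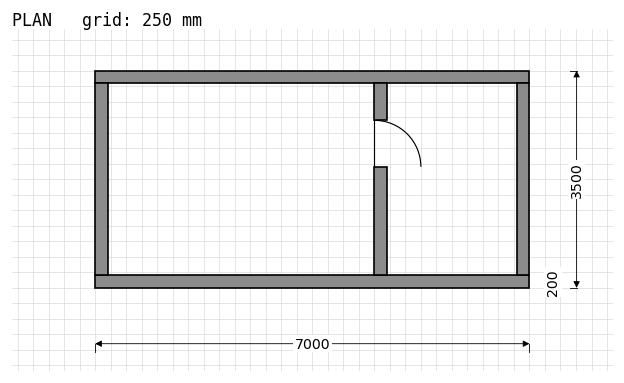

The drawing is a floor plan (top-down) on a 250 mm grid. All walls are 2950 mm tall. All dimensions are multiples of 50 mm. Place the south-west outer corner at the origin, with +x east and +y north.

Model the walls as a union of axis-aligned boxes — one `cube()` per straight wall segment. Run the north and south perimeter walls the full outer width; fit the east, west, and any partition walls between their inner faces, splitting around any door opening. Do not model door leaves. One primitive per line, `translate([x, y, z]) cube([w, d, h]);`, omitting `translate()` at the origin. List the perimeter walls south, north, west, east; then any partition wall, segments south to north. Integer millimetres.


cube([7000, 200, 2950]);
translate([0, 3300, 0]) cube([7000, 200, 2950]);
translate([0, 200, 0]) cube([200, 3100, 2950]);
translate([6800, 200, 0]) cube([200, 3100, 2950]);
translate([4500, 200, 0]) cube([200, 1750, 2950]);
translate([4500, 2700, 0]) cube([200, 600, 2950]);


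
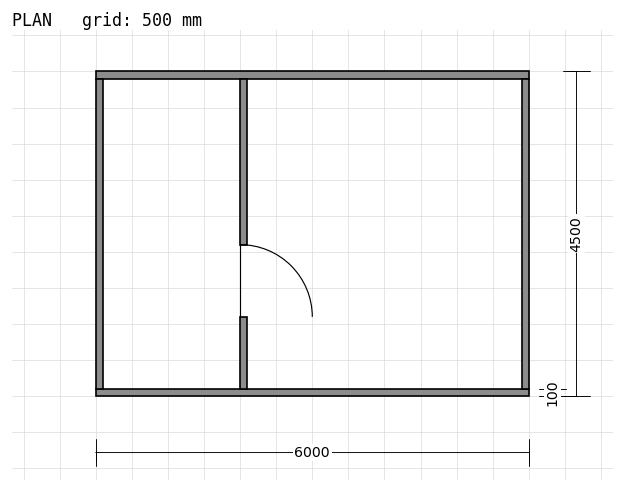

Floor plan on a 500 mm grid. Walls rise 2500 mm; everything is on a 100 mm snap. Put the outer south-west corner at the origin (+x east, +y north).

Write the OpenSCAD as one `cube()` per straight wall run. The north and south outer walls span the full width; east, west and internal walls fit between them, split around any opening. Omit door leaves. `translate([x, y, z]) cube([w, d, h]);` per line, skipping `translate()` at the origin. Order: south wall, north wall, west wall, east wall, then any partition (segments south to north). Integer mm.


cube([6000, 100, 2500]);
translate([0, 4400, 0]) cube([6000, 100, 2500]);
translate([0, 100, 0]) cube([100, 4300, 2500]);
translate([5900, 100, 0]) cube([100, 4300, 2500]);
translate([2000, 100, 0]) cube([100, 1000, 2500]);
translate([2000, 2100, 0]) cube([100, 2300, 2500]);


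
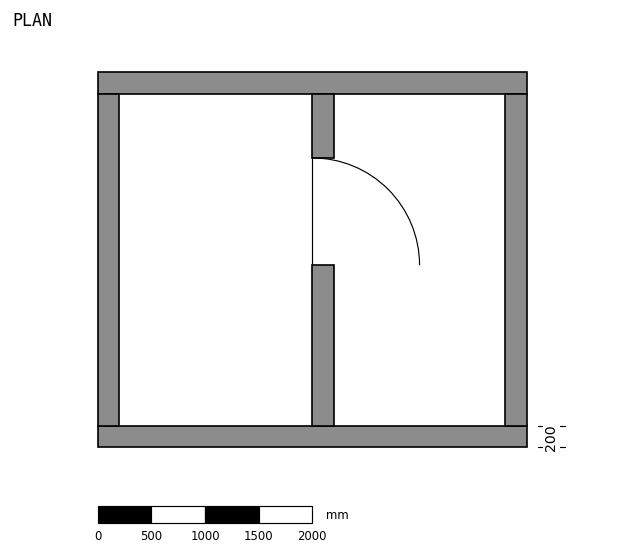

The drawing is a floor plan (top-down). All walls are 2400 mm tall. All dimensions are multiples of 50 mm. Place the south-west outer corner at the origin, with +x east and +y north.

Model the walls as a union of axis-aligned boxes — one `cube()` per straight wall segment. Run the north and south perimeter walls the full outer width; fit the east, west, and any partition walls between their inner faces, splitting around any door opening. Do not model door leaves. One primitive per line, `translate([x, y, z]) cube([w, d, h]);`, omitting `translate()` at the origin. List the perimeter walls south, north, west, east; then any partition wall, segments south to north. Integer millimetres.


cube([4000, 200, 2400]);
translate([0, 3300, 0]) cube([4000, 200, 2400]);
translate([0, 200, 0]) cube([200, 3100, 2400]);
translate([3800, 200, 0]) cube([200, 3100, 2400]);
translate([2000, 200, 0]) cube([200, 1500, 2400]);
translate([2000, 2700, 0]) cube([200, 600, 2400]);


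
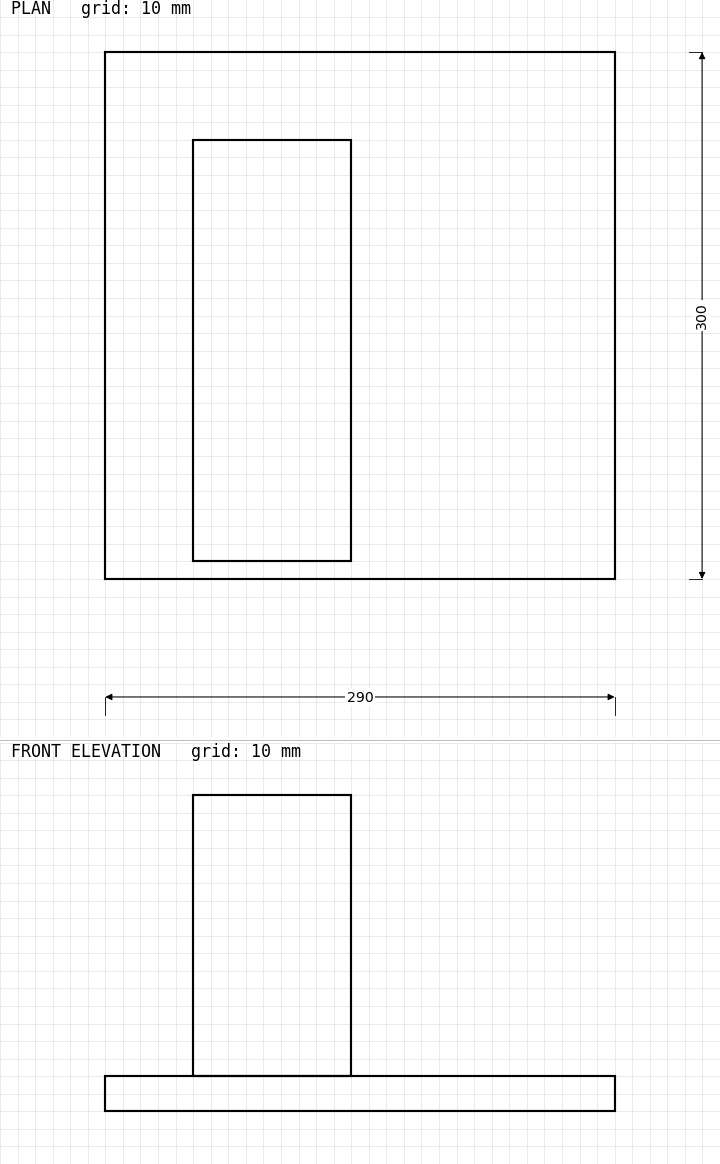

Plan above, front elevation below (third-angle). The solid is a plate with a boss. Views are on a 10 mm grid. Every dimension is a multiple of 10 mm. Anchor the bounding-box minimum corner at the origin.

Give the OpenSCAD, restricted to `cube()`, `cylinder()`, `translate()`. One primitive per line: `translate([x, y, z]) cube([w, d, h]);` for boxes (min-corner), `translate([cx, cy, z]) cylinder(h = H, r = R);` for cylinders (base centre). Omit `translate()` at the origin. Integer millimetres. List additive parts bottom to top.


cube([290, 300, 20]);
translate([50, 10, 20]) cube([90, 240, 160]);


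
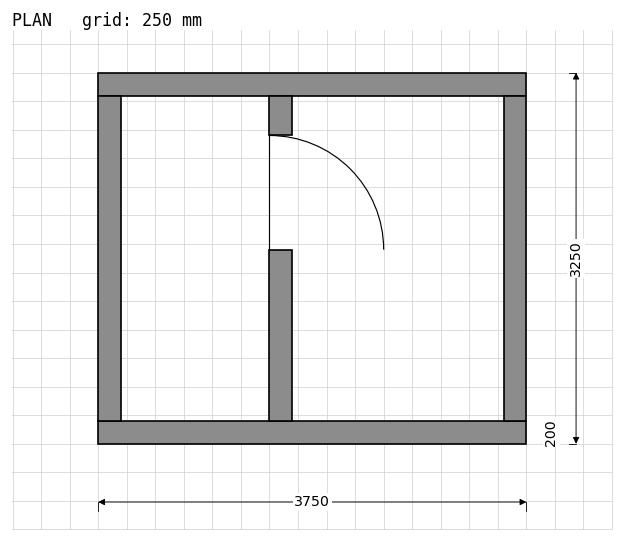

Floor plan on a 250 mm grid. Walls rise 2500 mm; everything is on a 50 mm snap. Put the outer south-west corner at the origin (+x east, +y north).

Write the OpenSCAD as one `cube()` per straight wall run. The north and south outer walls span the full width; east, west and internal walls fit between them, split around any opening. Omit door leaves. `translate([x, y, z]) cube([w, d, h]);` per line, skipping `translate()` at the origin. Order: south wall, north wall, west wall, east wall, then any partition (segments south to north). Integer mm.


cube([3750, 200, 2500]);
translate([0, 3050, 0]) cube([3750, 200, 2500]);
translate([0, 200, 0]) cube([200, 2850, 2500]);
translate([3550, 200, 0]) cube([200, 2850, 2500]);
translate([1500, 200, 0]) cube([200, 1500, 2500]);
translate([1500, 2700, 0]) cube([200, 350, 2500]);
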